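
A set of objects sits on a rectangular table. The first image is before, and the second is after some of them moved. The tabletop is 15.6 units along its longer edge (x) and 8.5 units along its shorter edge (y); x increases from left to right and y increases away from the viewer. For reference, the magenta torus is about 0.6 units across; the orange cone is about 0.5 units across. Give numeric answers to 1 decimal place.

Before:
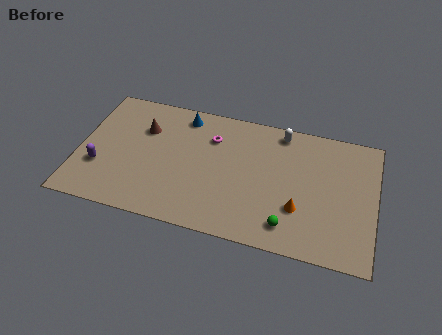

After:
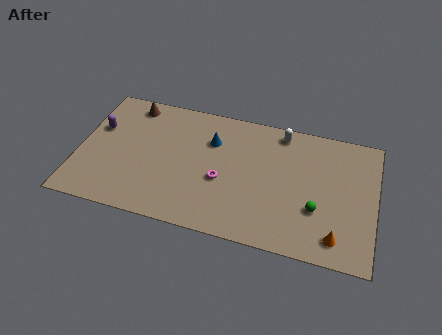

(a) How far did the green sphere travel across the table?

2.0

The green sphere moved from about (11.2, 1.5) to (12.6, 2.9), a distance of √(1.4² + 1.4²) ≈ 2.0.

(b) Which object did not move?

the white capsule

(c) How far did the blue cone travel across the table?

2.1

The blue cone moved from about (5.3, 7.3) to (6.9, 6.0), a distance of √(1.6² + 1.3²) ≈ 2.1.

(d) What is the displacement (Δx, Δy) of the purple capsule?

(-0.3, 2.6)

The purple capsule started near (1.2, 2.8) and ended near (0.9, 5.4).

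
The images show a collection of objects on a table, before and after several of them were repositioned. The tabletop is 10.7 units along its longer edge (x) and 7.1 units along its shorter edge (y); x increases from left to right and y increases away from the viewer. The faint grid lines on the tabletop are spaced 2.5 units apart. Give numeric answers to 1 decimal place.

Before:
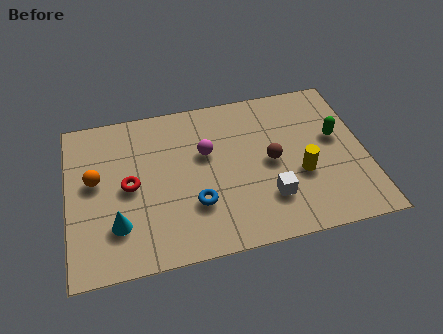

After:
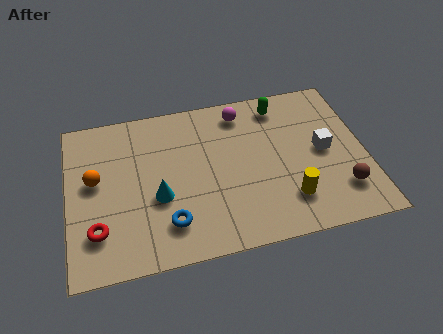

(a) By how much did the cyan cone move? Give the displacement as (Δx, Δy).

(1.5, 0.9)

The cyan cone started near (1.7, 1.9) and ended near (3.2, 2.8).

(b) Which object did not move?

the orange sphere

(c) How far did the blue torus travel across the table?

1.2

The blue torus moved from about (4.5, 2.2) to (3.5, 1.6), a distance of √(1.0² + 0.6²) ≈ 1.2.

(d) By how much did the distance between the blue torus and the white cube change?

+3.4

Before: roughly 2.6 units apart; after: 6.0. That's 3.4 units further apart.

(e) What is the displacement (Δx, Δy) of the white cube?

(2.1, 1.7)

The white cube started near (7.1, 1.9) and ended near (9.2, 3.6).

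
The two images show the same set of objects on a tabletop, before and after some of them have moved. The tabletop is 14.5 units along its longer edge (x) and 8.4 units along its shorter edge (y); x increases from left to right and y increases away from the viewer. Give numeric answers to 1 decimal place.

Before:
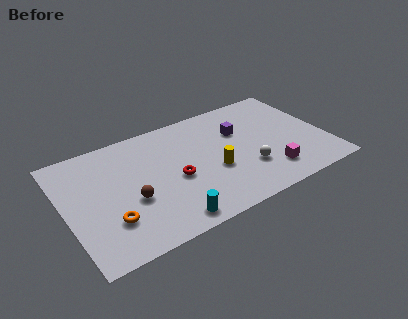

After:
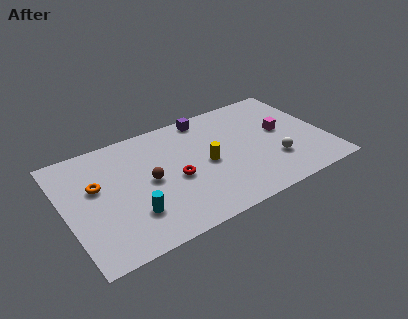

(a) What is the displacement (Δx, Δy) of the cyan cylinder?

(-1.8, 1.3)

The cyan cylinder was at about (5.2, 1.0) and moved to about (3.4, 2.3).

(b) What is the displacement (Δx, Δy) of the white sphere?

(1.5, -0.1)

The white sphere started near (9.9, 2.6) and ended near (11.4, 2.5).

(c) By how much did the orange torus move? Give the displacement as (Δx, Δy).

(-0.4, 2.7)

The orange torus was at about (2.2, 2.4) and moved to about (1.8, 5.1).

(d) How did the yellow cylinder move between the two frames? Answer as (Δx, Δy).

(-0.3, 0.7)

The yellow cylinder started near (8.1, 3.3) and ended near (7.8, 4.0).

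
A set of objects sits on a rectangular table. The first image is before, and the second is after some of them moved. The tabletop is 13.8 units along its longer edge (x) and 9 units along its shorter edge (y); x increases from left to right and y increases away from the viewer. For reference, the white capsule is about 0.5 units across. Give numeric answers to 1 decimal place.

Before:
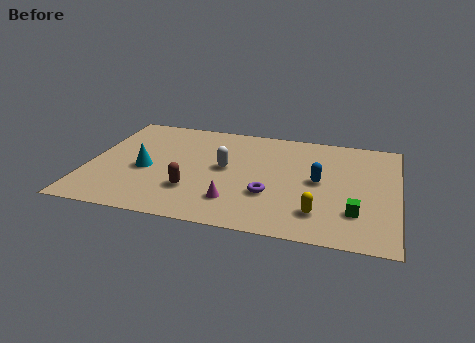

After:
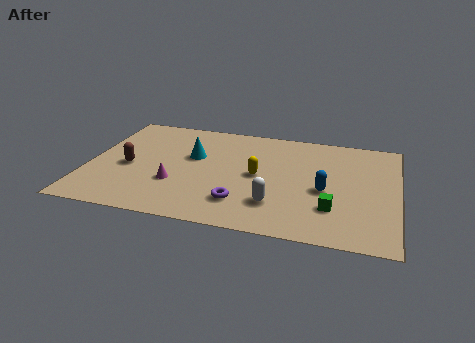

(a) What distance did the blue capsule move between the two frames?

0.8

The blue capsule was near (10.3, 4.6) before and (10.6, 3.9) after, so it travelled √(0.3² + 0.7²) ≈ 0.8 units.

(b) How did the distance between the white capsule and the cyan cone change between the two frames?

+1.4

They were about 3.6 units apart before and 5.0 after — 1.4 units further apart.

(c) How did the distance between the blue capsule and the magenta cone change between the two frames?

+2.3

They were about 4.4 units apart before and 6.7 after — 2.3 units further apart.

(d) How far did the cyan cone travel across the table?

2.6

The cyan cone moved from about (2.6, 3.9) to (4.6, 5.5), a distance of √(2.0² + 1.6²) ≈ 2.6.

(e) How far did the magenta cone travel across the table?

2.8

The magenta cone moved from about (6.7, 2.1) to (4.0, 3.0), a distance of √(2.7² + 0.9²) ≈ 2.8.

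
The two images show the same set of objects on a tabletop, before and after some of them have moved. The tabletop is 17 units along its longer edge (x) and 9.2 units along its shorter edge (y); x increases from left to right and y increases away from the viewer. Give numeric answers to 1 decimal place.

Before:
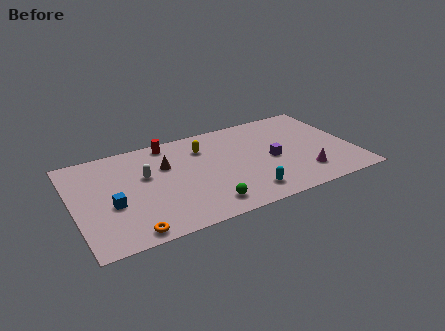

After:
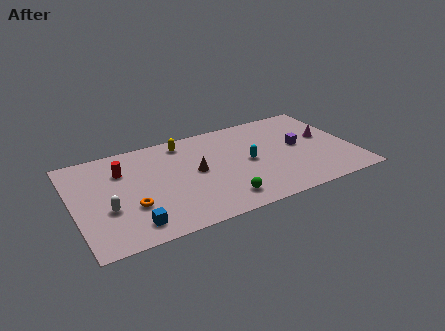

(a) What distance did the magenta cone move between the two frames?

3.6

From (13.7, 2.1) to (15.5, 5.2), the magenta cone covered √(1.8² + 3.1²) ≈ 3.6 units.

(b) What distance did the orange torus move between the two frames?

2.2

From (3.0, 0.9) to (3.3, 3.1), the orange torus covered √(0.3² + 2.2²) ≈ 2.2 units.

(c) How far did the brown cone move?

2.1

The brown cone was near (5.7, 6.1) before and (7.4, 4.8) after, so it travelled √(1.7² + 1.3²) ≈ 2.1 units.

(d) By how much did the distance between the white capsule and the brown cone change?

+4.3

The distance was about 1.4 in the first image and 5.7 in the second, so they moved 4.3 units further apart.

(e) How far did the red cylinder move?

3.4

The red cylinder was near (6.1, 8.2) before and (3.1, 6.6) after, so it travelled √(3.0² + 1.6²) ≈ 3.4 units.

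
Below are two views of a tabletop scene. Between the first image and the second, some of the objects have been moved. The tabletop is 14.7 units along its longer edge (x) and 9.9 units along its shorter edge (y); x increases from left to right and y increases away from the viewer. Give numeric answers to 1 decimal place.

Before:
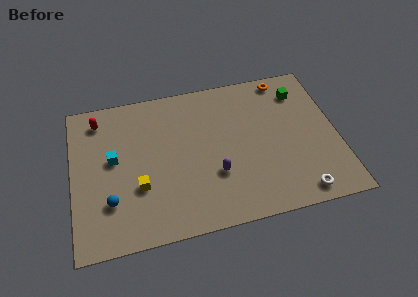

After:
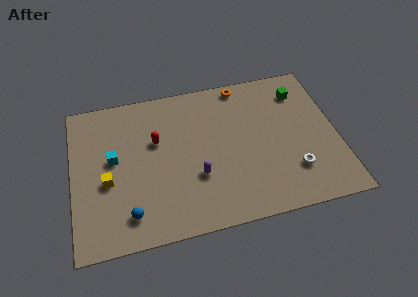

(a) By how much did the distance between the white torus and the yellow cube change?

+1.3

The distance was about 9.0 in the first image and 10.3 in the second, so they moved 1.3 units further apart.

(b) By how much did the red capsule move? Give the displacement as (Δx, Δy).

(3.1, -2.1)

The red capsule was at about (1.6, 8.3) and moved to about (4.7, 6.2).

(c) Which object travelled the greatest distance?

the red capsule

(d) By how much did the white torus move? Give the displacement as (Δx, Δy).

(-0.2, 1.5)

The white torus was at about (12.3, 1.1) and moved to about (12.1, 2.6).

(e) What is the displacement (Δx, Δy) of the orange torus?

(-2.4, 0.1)

From the two frames, the orange torus sits at roughly (12.1, 8.9) before and (9.7, 9.0) after.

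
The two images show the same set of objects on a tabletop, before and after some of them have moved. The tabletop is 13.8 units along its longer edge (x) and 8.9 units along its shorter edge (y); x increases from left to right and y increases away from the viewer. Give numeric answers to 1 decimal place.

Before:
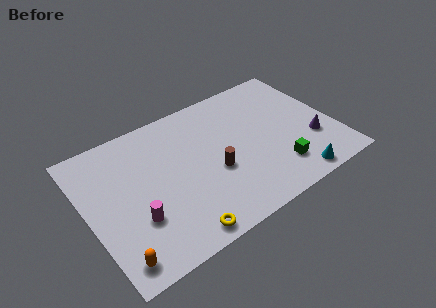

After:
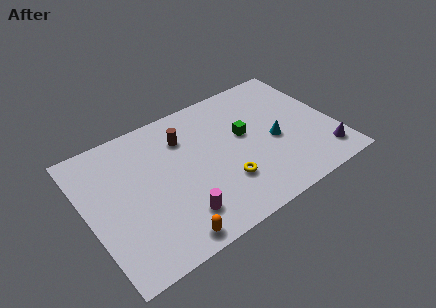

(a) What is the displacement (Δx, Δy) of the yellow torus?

(2.9, 1.7)

The yellow torus was at about (4.4, 0.9) and moved to about (7.3, 2.6).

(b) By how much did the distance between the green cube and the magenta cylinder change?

-2.5

They were about 7.9 units apart before and 5.4 after — 2.5 units closer together.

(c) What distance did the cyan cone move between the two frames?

3.0

The cyan cone was near (10.9, 0.9) before and (10.4, 3.9) after, so it travelled √(0.5² + 3.0²) ≈ 3.0 units.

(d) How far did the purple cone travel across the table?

1.4

The purple cone was near (12.4, 2.9) before and (12.8, 1.6) after, so it travelled √(0.4² + 1.3²) ≈ 1.4 units.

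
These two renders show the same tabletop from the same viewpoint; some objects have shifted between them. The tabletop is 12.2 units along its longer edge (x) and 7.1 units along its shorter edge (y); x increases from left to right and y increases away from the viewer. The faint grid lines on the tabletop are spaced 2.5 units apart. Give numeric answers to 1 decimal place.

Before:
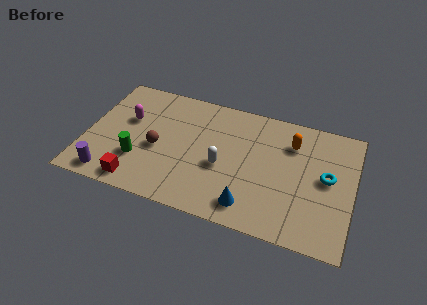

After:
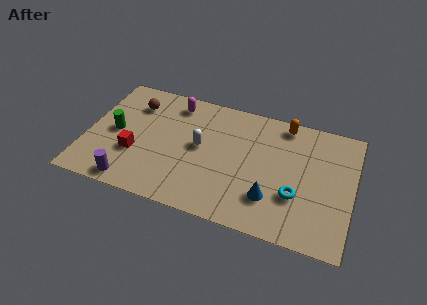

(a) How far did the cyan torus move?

1.9

From (11.0, 3.8) to (9.7, 2.4), the cyan torus covered √(1.3² + 1.4²) ≈ 1.9 units.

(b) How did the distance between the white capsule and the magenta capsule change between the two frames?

-2.1

Before: roughly 4.7 units apart; after: 2.6. That's 2.1 units closer together.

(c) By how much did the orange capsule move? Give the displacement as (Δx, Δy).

(-0.4, 1.0)

The orange capsule was at about (9.3, 5.3) and moved to about (8.9, 6.3).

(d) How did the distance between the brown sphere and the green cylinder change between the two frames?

+0.8

The distance was about 1.2 in the first image and 2.0 in the second, so they moved 0.8 units further apart.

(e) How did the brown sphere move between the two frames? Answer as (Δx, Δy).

(-1.3, 2.3)

The brown sphere started near (3.3, 3.1) and ended near (2.0, 5.4).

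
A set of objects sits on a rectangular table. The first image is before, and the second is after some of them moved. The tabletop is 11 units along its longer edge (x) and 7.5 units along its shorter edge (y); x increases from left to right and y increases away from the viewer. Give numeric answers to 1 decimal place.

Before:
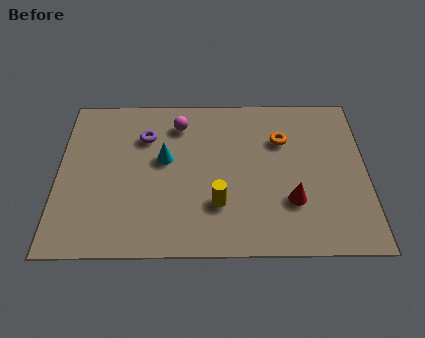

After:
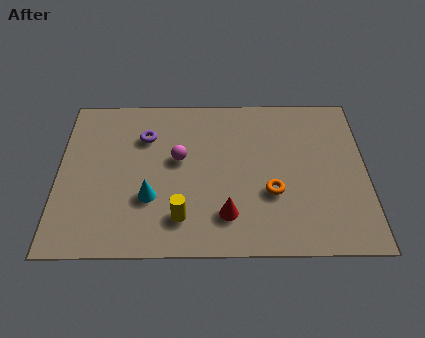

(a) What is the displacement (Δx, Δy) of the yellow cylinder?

(-1.3, -0.6)

From the two frames, the yellow cylinder sits at roughly (5.7, 2.2) before and (4.4, 1.6) after.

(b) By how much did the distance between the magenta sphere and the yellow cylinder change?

-1.3

They were about 4.0 units apart before and 2.7 after — 1.3 units closer together.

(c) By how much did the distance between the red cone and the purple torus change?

-1.4

They were about 6.1 units apart before and 4.7 after — 1.4 units closer together.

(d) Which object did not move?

the purple torus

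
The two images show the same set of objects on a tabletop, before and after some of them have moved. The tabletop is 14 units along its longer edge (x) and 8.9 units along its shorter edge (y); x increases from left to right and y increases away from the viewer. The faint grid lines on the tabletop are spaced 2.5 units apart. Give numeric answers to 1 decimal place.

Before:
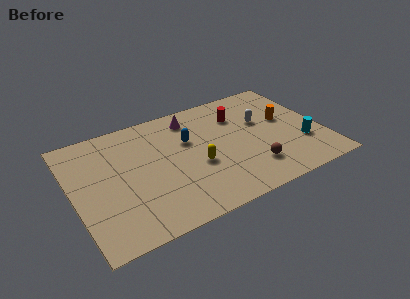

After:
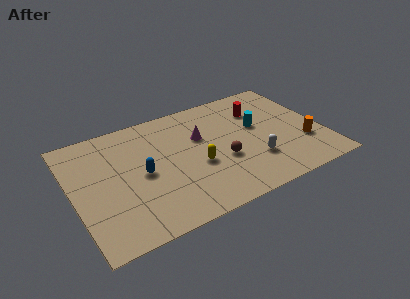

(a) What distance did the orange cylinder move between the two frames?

2.4

The orange cylinder moved from about (12.1, 5.1) to (12.8, 2.8), a distance of √(0.7² + 2.3²) ≈ 2.4.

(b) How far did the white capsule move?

3.0

From (10.8, 5.5) to (9.9, 2.6), the white capsule covered √(0.9² + 2.9²) ≈ 3.0 units.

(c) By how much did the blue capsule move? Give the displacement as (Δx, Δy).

(-2.8, -1.4)

From the two frames, the blue capsule sits at roughly (6.6, 5.7) before and (3.8, 4.3) after.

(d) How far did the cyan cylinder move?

3.3

The cyan cylinder moved from about (12.7, 2.8) to (10.5, 5.2), a distance of √(2.2² + 2.4²) ≈ 3.3.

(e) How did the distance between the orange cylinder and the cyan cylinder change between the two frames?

+0.9

Before: roughly 2.4 units apart; after: 3.3. That's 0.9 units further apart.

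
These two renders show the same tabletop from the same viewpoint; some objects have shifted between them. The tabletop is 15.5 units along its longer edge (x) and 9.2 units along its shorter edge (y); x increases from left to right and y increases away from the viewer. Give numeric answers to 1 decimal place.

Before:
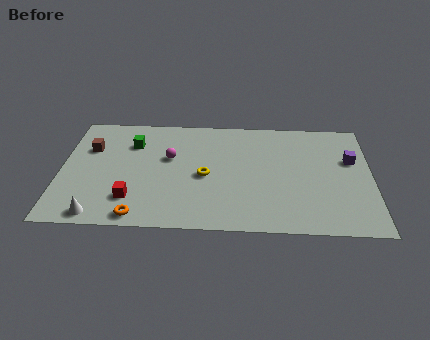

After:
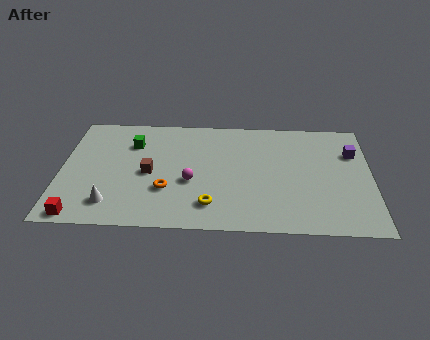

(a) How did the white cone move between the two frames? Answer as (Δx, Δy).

(0.6, 0.9)

The white cone started near (2.0, 0.9) and ended near (2.6, 1.8).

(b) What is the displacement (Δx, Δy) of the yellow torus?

(0.3, -2.3)

The yellow torus started near (7.2, 4.2) and ended near (7.5, 1.9).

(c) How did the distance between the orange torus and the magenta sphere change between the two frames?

-3.5

Before: roughly 4.9 units apart; after: 1.4. That's 3.5 units closer together.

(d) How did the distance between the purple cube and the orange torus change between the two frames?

-1.7

The distance was about 11.6 in the first image and 9.9 in the second, so they moved 1.7 units closer together.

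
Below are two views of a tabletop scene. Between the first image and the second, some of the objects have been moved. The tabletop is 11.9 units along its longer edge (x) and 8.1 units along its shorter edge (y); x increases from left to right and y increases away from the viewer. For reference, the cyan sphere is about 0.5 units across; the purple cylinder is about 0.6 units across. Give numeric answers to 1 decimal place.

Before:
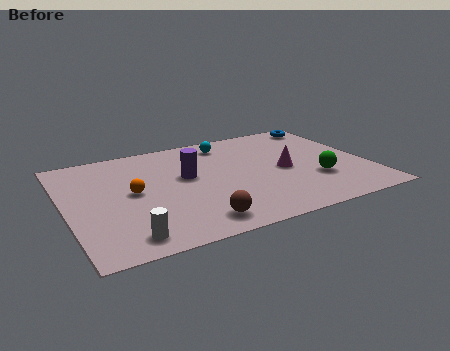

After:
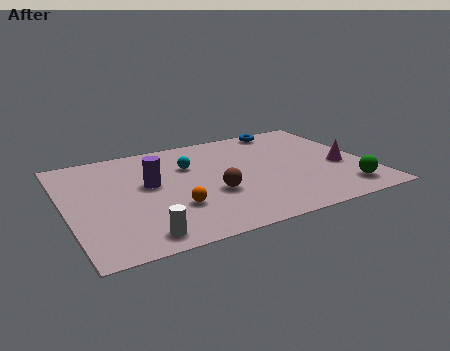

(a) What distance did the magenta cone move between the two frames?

2.3

The magenta cone moved from about (8.6, 3.8) to (10.8, 3.3), a distance of √(2.2² + 0.5²) ≈ 2.3.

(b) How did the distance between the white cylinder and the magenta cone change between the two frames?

+1.5

The distance was about 7.1 in the first image and 8.6 in the second, so they moved 1.5 units further apart.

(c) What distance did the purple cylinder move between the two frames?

1.5

The purple cylinder was near (4.8, 4.7) before and (3.3, 4.6) after, so it travelled √(1.5² + 0.1²) ≈ 1.5 units.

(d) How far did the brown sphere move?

2.0

The brown sphere moved from about (4.7, 1.2) to (5.6, 3.0), a distance of √(0.9² + 1.8²) ≈ 2.0.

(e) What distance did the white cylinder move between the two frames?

0.5

From (2.0, 1.1) to (2.5, 1.0), the white cylinder covered √(0.5² + 0.1²) ≈ 0.5 units.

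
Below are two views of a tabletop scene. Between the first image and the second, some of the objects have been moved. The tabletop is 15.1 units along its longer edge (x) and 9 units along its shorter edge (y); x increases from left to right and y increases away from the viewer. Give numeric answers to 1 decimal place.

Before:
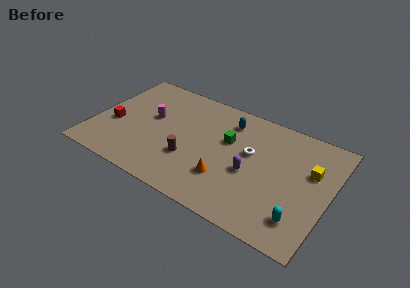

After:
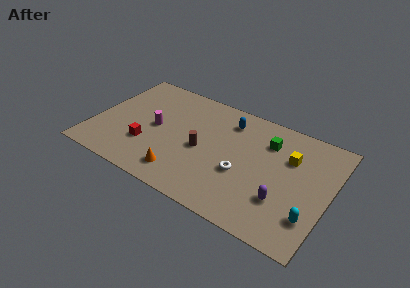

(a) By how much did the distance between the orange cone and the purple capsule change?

+4.6

Before: roughly 1.8 units apart; after: 6.4. That's 4.6 units further apart.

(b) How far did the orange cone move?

2.9

From (8.8, 2.6) to (6.1, 1.6), the orange cone covered √(2.7² + 1.0²) ≈ 2.9 units.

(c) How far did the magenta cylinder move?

0.8

The magenta cylinder moved from about (3.5, 5.2) to (3.9, 4.5), a distance of √(0.4² + 0.7²) ≈ 0.8.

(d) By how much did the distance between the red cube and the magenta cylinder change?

-1.0

They were about 2.7 units apart before and 1.7 after — 1.0 units closer together.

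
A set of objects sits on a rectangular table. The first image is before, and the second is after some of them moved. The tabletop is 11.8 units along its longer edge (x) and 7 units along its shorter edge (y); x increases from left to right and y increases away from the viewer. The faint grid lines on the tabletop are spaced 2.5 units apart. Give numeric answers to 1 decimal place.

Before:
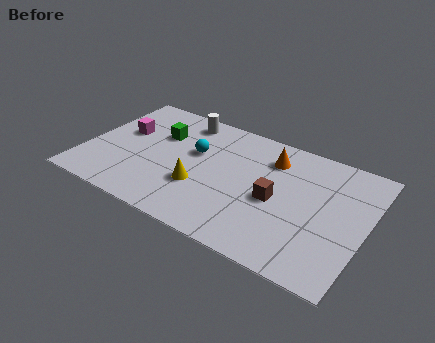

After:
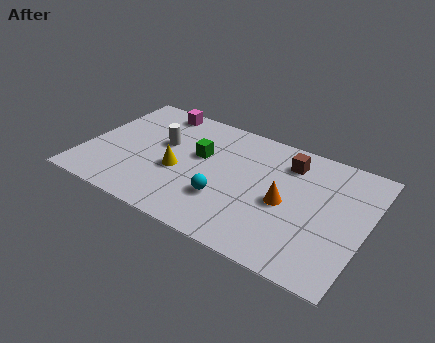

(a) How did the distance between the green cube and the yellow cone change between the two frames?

-1.6

The distance was about 3.1 in the first image and 1.5 in the second, so they moved 1.6 units closer together.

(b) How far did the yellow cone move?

1.1

From (5.0, 2.4) to (4.0, 2.9), the yellow cone covered √(1.0² + 0.5²) ≈ 1.1 units.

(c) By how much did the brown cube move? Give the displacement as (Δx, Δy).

(0.2, 2.3)

The brown cube was at about (8.1, 3.2) and moved to about (8.3, 5.5).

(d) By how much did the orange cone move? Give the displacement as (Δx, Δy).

(0.9, -2.2)

From the two frames, the orange cone sits at roughly (7.6, 5.4) before and (8.5, 3.2) after.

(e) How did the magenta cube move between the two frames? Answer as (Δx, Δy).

(1.1, 2.0)

The magenta cube started near (1.4, 4.2) and ended near (2.5, 6.2).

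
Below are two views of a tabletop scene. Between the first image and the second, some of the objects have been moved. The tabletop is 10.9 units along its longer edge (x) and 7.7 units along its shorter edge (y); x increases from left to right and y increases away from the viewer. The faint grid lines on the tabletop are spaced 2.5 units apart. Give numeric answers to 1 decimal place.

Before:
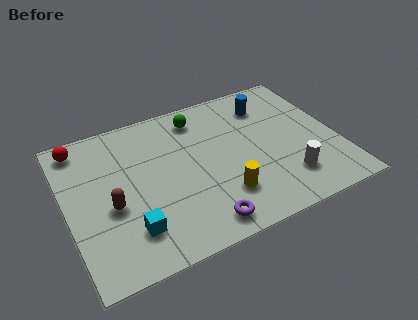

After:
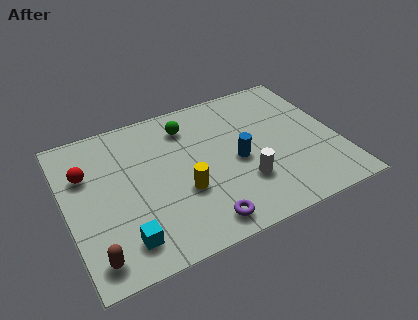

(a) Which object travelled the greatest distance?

the blue cylinder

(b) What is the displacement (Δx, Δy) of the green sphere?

(-0.5, -0.3)

The green sphere started near (5.6, 6.4) and ended near (5.1, 6.1).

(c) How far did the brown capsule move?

2.3

The brown capsule was near (1.7, 3.2) before and (0.8, 1.1) after, so it travelled √(0.9² + 2.1²) ≈ 2.3 units.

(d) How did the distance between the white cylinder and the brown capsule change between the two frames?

-0.8

The distance was about 7.0 in the first image and 6.2 in the second, so they moved 0.8 units closer together.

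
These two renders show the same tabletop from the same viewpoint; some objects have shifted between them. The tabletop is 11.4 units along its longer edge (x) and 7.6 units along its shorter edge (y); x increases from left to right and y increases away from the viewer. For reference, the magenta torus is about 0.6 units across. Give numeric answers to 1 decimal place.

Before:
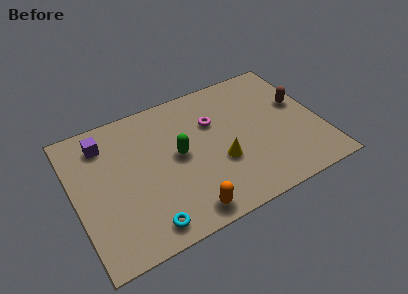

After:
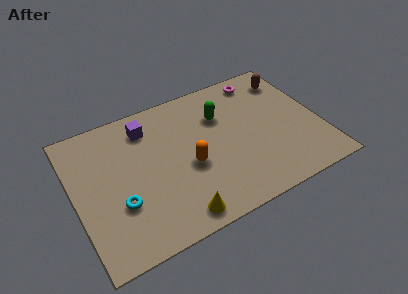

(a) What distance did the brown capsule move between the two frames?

1.6

The brown capsule was near (10.6, 4.5) before and (10.4, 6.1) after, so it travelled √(0.2² + 1.6²) ≈ 1.6 units.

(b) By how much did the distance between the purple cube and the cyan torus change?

-1.4

They were about 5.3 units apart before and 3.9 after — 1.4 units closer together.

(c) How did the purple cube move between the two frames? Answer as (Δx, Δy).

(2.0, 0.0)

From the two frames, the purple cube sits at roughly (1.6, 6.1) before and (3.6, 6.1) after.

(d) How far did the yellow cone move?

3.0

From (6.6, 2.8) to (4.3, 0.9), the yellow cone covered √(2.3² + 1.9²) ≈ 3.0 units.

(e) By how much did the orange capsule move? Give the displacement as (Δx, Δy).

(0.5, 2.3)

The orange capsule started near (4.7, 0.9) and ended near (5.2, 3.2).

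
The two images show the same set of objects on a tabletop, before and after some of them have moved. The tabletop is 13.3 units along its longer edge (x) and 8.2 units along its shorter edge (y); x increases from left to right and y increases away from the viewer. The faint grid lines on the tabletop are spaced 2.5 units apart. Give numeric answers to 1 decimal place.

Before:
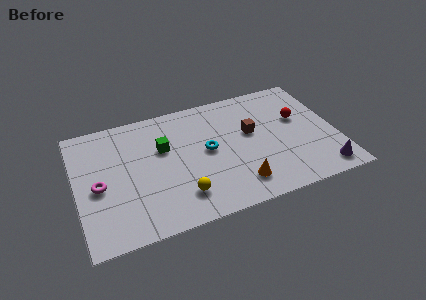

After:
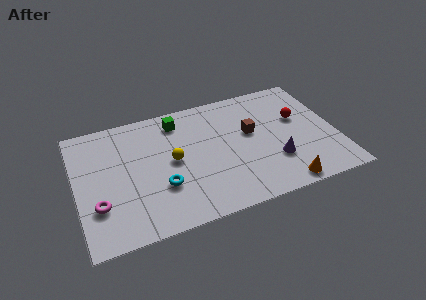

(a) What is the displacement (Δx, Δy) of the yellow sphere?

(-0.2, 2.4)

The yellow sphere started near (5.1, 1.8) and ended near (4.9, 4.2).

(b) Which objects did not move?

the red sphere and the brown cube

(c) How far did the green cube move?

1.8

From (4.5, 5.2) to (5.4, 6.8), the green cube covered √(0.9² + 1.6²) ≈ 1.8 units.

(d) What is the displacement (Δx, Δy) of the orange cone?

(2.2, -0.8)

From the two frames, the orange cone sits at roughly (8.0, 1.6) before and (10.2, 0.8) after.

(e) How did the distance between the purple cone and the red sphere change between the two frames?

-1.1

Before: roughly 4.0 units apart; after: 2.9. That's 1.1 units closer together.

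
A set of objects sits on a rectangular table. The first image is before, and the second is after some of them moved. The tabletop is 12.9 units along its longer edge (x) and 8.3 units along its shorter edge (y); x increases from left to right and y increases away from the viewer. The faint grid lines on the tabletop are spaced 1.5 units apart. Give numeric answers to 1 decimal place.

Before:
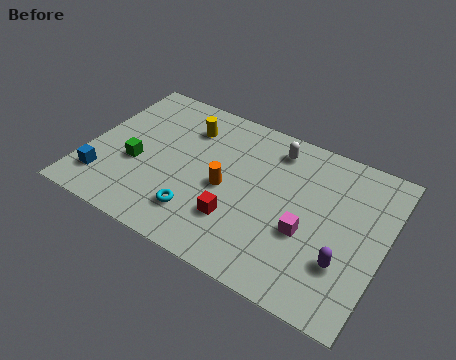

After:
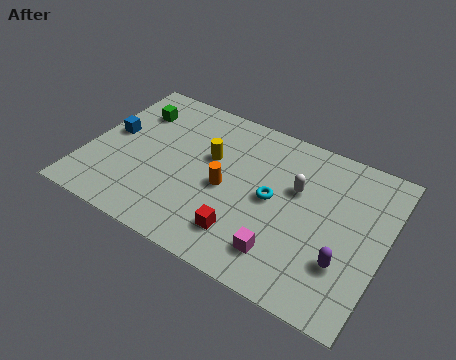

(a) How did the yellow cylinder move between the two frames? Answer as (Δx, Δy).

(1.2, -1.2)

From the two frames, the yellow cylinder sits at roughly (4.0, 6.3) before and (5.2, 5.1) after.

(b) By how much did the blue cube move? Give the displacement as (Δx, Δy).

(-0.1, 2.7)

The blue cube started near (1.0, 1.8) and ended near (0.9, 4.5).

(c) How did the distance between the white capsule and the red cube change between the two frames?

-0.8

They were about 4.6 units apart before and 3.8 after — 0.8 units closer together.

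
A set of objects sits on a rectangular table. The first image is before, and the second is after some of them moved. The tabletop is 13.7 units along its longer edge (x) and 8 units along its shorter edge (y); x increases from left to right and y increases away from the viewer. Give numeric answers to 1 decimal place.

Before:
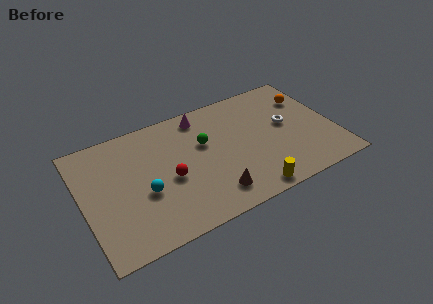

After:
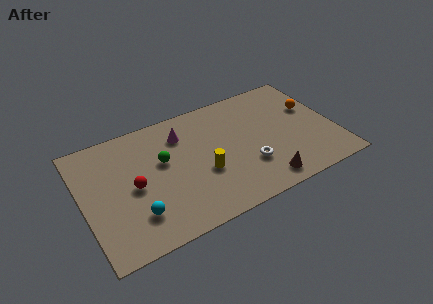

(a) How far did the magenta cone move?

1.4

From (6.8, 6.9) to (5.6, 6.1), the magenta cone covered √(1.2² + 0.8²) ≈ 1.4 units.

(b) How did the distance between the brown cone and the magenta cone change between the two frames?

+0.9

The distance was about 5.4 in the first image and 6.3 in the second, so they moved 0.9 units further apart.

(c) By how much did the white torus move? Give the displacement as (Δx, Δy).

(-2.4, -1.9)

The white torus started near (11.2, 4.4) and ended near (8.8, 2.5).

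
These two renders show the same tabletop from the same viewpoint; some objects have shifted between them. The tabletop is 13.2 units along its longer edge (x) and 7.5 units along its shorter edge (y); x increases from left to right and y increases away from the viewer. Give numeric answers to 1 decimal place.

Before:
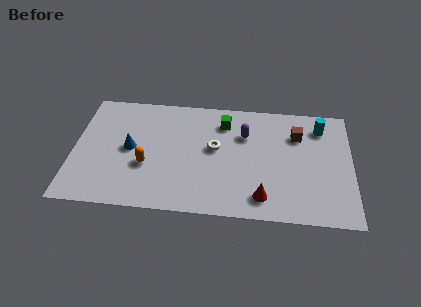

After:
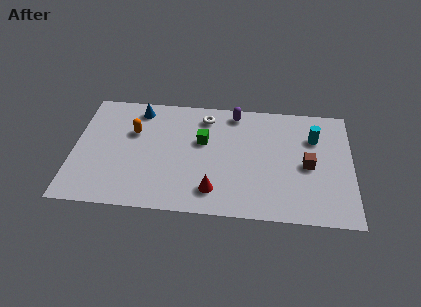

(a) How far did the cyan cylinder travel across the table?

0.8

The cyan cylinder moved from about (11.7, 6.0) to (11.4, 5.3), a distance of √(0.3² + 0.7²) ≈ 0.8.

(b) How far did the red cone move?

2.3

The red cone was near (9.0, 1.3) before and (6.7, 1.5) after, so it travelled √(2.3² + 0.2²) ≈ 2.3 units.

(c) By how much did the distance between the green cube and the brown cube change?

+1.6

They were about 3.5 units apart before and 5.1 after — 1.6 units further apart.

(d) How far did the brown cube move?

2.0

The brown cube was near (10.6, 5.4) before and (11.1, 3.5) after, so it travelled √(0.5² + 1.9²) ≈ 2.0 units.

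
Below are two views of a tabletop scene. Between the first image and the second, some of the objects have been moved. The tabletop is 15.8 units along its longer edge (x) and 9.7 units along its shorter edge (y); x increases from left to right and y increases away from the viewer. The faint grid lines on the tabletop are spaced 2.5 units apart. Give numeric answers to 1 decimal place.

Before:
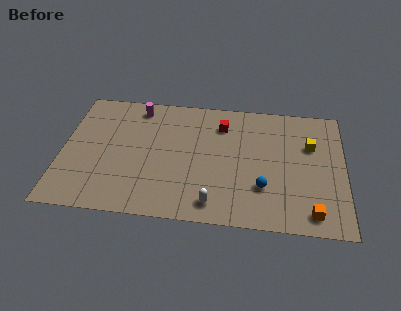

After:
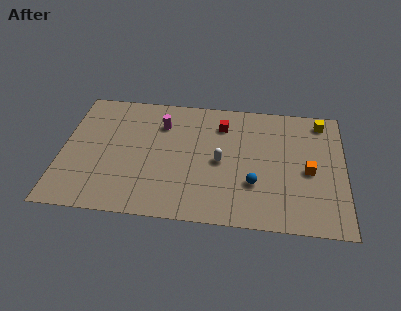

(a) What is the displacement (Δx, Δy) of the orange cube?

(-0.2, 3.1)

The orange cube was at about (14.0, 1.3) and moved to about (13.8, 4.4).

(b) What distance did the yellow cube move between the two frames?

2.1

From (13.9, 6.4) to (14.5, 8.4), the yellow cube covered √(0.6² + 2.0²) ≈ 2.1 units.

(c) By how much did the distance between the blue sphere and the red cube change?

-0.4

The distance was about 5.2 in the first image and 4.8 in the second, so they moved 0.4 units closer together.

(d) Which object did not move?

the red cube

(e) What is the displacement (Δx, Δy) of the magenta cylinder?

(1.4, -1.2)

The magenta cylinder was at about (4.1, 8.4) and moved to about (5.5, 7.2).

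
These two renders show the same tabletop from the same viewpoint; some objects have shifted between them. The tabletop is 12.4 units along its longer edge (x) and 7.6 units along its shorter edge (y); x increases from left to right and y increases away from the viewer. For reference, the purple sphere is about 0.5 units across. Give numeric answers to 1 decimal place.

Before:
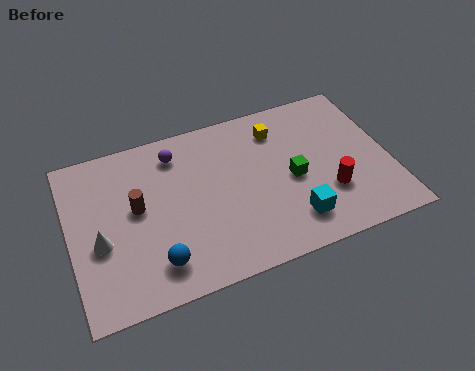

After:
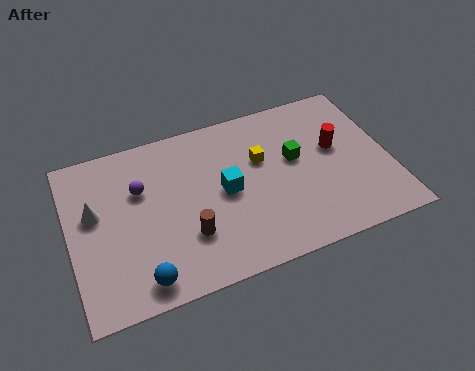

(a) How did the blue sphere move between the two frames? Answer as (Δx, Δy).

(-0.6, -0.5)

The blue sphere started near (3.1, 1.5) and ended near (2.5, 1.0).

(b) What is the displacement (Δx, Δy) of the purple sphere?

(-1.5, -1.2)

From the two frames, the purple sphere sits at roughly (4.3, 6.2) before and (2.8, 5.0) after.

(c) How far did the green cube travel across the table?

0.9

The green cube moved from about (8.6, 3.5) to (8.8, 4.4), a distance of √(0.2² + 0.9²) ≈ 0.9.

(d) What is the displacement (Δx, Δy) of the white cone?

(-0.1, 1.4)

From the two frames, the white cone sits at roughly (1.1, 3.1) before and (1.0, 4.5) after.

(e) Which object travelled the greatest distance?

the cyan cube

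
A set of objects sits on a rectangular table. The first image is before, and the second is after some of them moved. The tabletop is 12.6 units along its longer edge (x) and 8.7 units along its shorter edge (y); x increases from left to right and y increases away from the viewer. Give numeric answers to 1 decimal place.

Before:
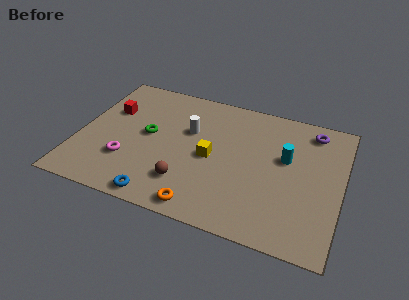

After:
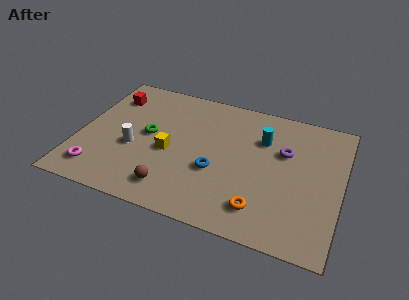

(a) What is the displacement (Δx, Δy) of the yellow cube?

(-2.0, -0.3)

The yellow cube was at about (6.4, 4.1) and moved to about (4.4, 3.8).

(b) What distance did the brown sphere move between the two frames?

0.8

From (5.4, 2.1) to (4.8, 1.5), the brown sphere covered √(0.6² + 0.6²) ≈ 0.8 units.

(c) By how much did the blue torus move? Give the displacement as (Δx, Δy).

(2.4, 2.5)

From the two frames, the blue torus sits at roughly (4.3, 0.8) before and (6.7, 3.3) after.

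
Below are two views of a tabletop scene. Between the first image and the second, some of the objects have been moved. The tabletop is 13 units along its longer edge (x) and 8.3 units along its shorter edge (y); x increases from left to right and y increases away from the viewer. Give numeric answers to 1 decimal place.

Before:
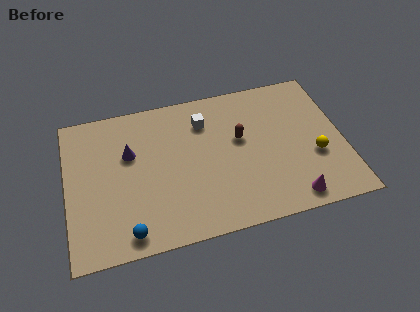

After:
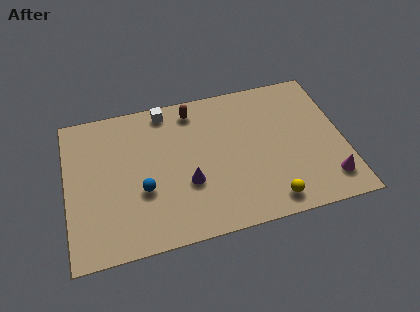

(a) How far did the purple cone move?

3.5

The purple cone moved from about (3.0, 5.3) to (5.6, 3.0), a distance of √(2.6² + 2.3²) ≈ 3.5.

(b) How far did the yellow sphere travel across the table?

3.0

The yellow sphere was near (11.6, 3.1) before and (9.3, 1.1) after, so it travelled √(2.3² + 2.0²) ≈ 3.0 units.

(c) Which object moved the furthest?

the purple cone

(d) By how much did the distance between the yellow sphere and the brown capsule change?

+3.0

The distance was about 3.8 in the first image and 6.8 in the second, so they moved 3.0 units further apart.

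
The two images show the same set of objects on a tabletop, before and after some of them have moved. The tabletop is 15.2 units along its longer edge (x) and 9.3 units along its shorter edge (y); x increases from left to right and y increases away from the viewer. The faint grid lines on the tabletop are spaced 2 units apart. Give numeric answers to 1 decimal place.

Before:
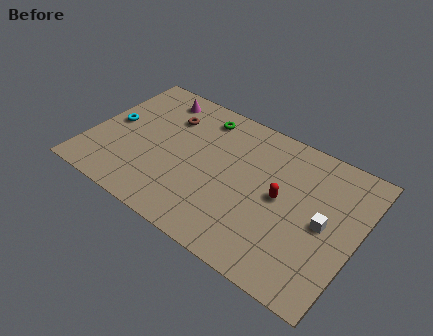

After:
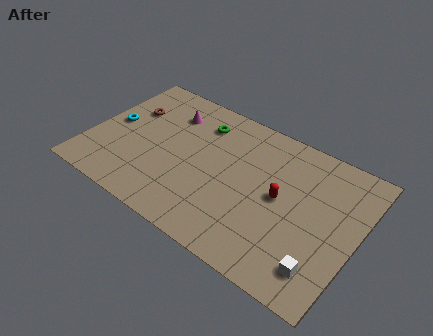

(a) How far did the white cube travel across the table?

2.7

From (13.4, 4.5) to (13.7, 1.8), the white cube covered √(0.3² + 2.7²) ≈ 2.7 units.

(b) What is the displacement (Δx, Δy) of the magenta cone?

(0.9, -0.8)

From the two frames, the magenta cone sits at roughly (3.1, 7.9) before and (4.0, 7.1) after.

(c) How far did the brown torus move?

2.3

The brown torus was near (4.0, 6.8) before and (1.8, 6.2) after, so it travelled √(2.2² + 0.6²) ≈ 2.3 units.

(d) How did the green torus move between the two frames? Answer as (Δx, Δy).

(0.0, -0.5)

The green torus started near (5.8, 7.8) and ended near (5.8, 7.3).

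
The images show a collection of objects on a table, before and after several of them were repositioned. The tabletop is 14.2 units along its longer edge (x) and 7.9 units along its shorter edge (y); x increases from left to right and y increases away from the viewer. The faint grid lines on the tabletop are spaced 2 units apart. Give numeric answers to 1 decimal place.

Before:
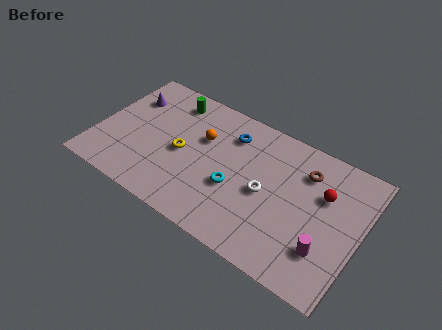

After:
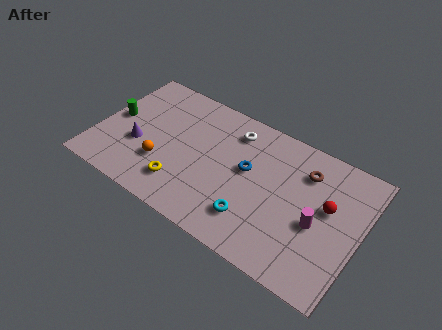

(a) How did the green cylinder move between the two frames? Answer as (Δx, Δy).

(-2.7, -2.5)

The green cylinder started near (3.5, 6.6) and ended near (0.8, 4.1).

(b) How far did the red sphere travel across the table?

0.7

The red sphere was near (12.1, 5.2) before and (12.4, 4.6) after, so it travelled √(0.3² + 0.6²) ≈ 0.7 units.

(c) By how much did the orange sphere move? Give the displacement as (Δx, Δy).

(-1.8, -2.6)

The orange sphere started near (5.5, 5.1) and ended near (3.7, 2.5).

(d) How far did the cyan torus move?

1.7

From (7.6, 3.1) to (8.8, 1.9), the cyan torus covered √(1.2² + 1.2²) ≈ 1.7 units.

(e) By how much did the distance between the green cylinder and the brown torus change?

+2.9

The distance was about 7.5 in the first image and 10.4 in the second, so they moved 2.9 units further apart.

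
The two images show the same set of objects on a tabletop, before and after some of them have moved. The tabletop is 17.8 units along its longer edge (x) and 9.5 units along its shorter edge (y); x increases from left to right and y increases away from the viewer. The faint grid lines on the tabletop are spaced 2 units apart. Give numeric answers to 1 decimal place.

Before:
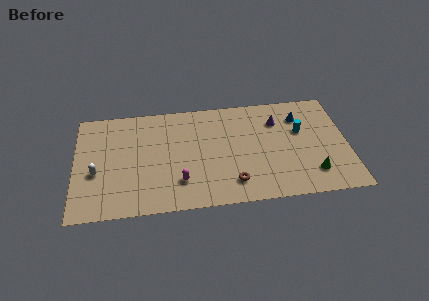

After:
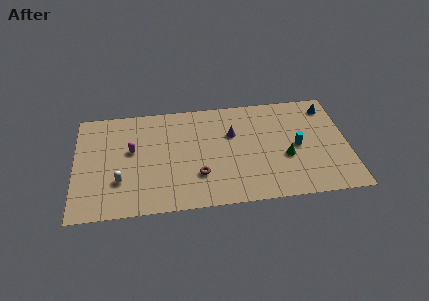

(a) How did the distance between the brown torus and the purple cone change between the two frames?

-1.9

Before: roughly 6.0 units apart; after: 4.1. That's 1.9 units closer together.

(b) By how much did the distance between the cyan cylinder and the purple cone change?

+2.6

The distance was about 1.9 in the first image and 4.5 in the second, so they moved 2.6 units further apart.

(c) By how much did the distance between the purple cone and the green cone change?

-1.1

They were about 5.3 units apart before and 4.2 after — 1.1 units closer together.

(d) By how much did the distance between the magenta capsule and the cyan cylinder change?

+2.1

Before: roughly 8.7 units apart; after: 10.8. That's 2.1 units further apart.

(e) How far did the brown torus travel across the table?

2.4

From (10.2, 1.9) to (8.0, 2.8), the brown torus covered √(2.2² + 0.9²) ≈ 2.4 units.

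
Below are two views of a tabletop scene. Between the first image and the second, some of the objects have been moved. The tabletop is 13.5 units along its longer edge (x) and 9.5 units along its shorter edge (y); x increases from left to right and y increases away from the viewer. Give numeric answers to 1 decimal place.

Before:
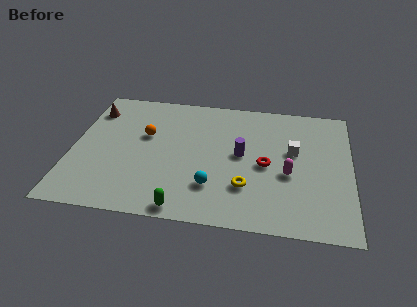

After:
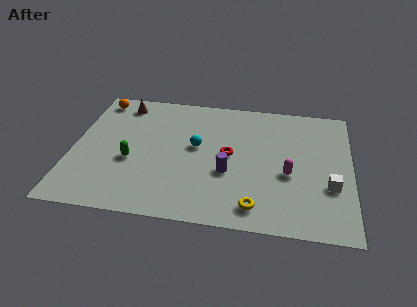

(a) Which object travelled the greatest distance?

the green capsule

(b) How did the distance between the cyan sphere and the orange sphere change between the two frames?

+1.1

They were about 4.7 units apart before and 5.8 after — 1.1 units further apart.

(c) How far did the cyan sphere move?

2.9

The cyan sphere moved from about (6.9, 2.5) to (6.0, 5.3), a distance of √(0.9² + 2.8²) ≈ 2.9.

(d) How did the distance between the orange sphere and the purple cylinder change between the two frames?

+3.3

Before: roughly 4.8 units apart; after: 8.1. That's 3.3 units further apart.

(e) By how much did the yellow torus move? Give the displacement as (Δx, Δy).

(0.5, -1.3)

The yellow torus started near (8.5, 2.7) and ended near (9.0, 1.4).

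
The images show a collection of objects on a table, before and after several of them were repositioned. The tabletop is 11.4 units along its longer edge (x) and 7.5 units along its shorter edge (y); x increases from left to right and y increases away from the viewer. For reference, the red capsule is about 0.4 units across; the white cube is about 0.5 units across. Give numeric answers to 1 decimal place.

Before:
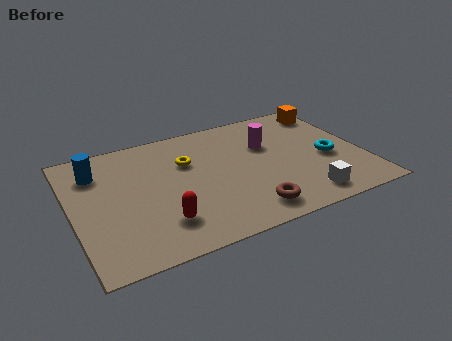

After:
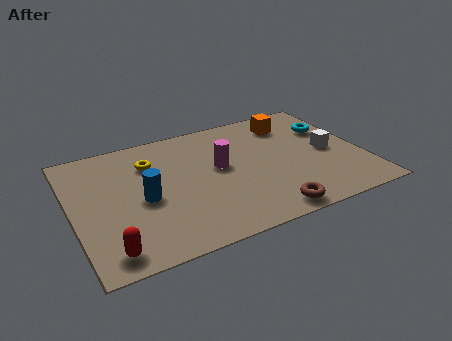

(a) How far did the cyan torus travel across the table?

1.9

The cyan torus moved from about (10.0, 3.2) to (10.4, 5.1), a distance of √(0.4² + 1.9²) ≈ 1.9.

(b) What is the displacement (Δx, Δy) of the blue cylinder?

(1.6, -2.3)

The blue cylinder started near (1.1, 5.7) and ended near (2.7, 3.4).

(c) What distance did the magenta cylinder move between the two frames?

2.1

From (7.8, 4.9) to (5.8, 4.2), the magenta cylinder covered √(2.0² + 0.7²) ≈ 2.1 units.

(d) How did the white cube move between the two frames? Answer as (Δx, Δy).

(1.4, 2.5)

From the two frames, the white cube sits at roughly (8.7, 1.1) before and (10.1, 3.6) after.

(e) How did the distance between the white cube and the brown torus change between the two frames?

+1.8

They were about 2.2 units apart before and 4.0 after — 1.8 units further apart.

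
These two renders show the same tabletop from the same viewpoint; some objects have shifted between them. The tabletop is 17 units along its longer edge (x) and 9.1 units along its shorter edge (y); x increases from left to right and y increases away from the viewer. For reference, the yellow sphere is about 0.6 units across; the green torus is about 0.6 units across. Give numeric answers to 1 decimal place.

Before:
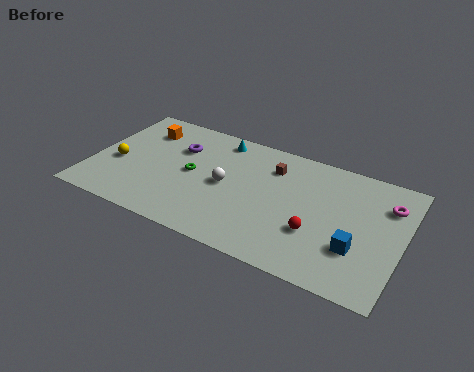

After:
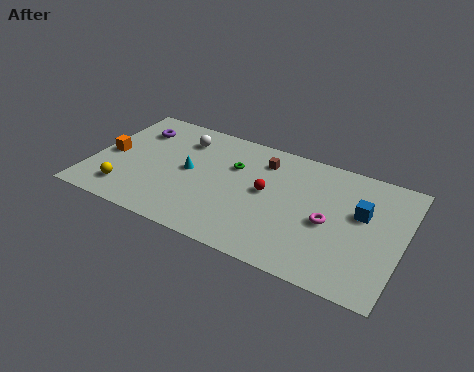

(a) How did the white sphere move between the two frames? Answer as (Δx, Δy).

(-2.8, 2.6)

The white sphere started near (7.4, 4.5) and ended near (4.6, 7.1).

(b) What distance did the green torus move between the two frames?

2.6

From (5.5, 4.6) to (7.6, 6.1), the green torus covered √(2.1² + 1.5²) ≈ 2.6 units.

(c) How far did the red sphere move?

3.4

The red sphere was near (12.5, 3.1) before and (9.6, 4.9) after, so it travelled √(2.9² + 1.8²) ≈ 3.4 units.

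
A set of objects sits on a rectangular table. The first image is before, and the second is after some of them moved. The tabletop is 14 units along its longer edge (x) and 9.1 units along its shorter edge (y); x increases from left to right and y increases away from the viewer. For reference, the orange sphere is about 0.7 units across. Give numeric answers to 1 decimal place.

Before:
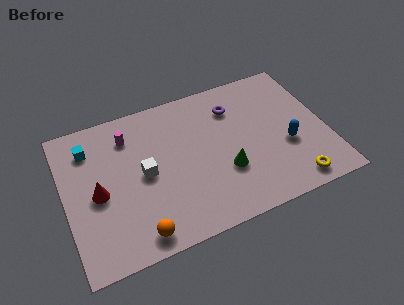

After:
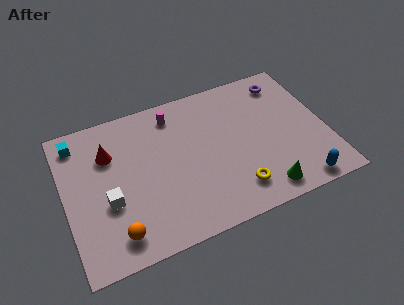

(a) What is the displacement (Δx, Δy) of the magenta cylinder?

(2.5, 0.5)

The magenta cylinder started near (3.6, 7.1) and ended near (6.1, 7.6).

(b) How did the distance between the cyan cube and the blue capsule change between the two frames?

+2.2

The distance was about 10.9 in the first image and 13.1 in the second, so they moved 2.2 units further apart.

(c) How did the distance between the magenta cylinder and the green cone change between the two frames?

+1.4

The distance was about 6.2 in the first image and 7.6 in the second, so they moved 1.4 units further apart.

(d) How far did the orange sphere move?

1.2

From (3.5, 1.1) to (2.4, 1.5), the orange sphere covered √(1.1² + 0.4²) ≈ 1.2 units.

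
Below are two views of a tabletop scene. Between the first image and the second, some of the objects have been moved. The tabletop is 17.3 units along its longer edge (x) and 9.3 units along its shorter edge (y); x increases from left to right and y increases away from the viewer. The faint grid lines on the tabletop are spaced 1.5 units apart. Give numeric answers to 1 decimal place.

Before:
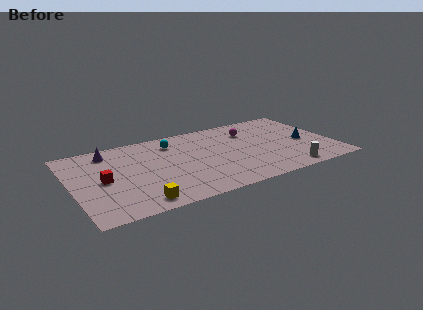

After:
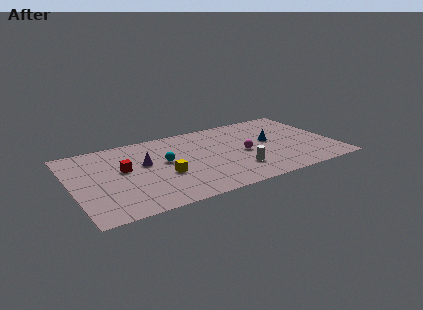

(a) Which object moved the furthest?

the white cylinder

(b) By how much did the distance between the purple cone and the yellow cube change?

-4.5

The distance was about 6.7 in the first image and 2.2 in the second, so they moved 4.5 units closer together.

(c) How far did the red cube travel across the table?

1.6

The red cube was near (2.0, 4.5) before and (3.4, 5.3) after, so it travelled √(1.4² + 0.8²) ≈ 1.6 units.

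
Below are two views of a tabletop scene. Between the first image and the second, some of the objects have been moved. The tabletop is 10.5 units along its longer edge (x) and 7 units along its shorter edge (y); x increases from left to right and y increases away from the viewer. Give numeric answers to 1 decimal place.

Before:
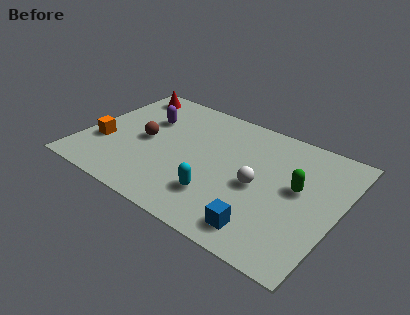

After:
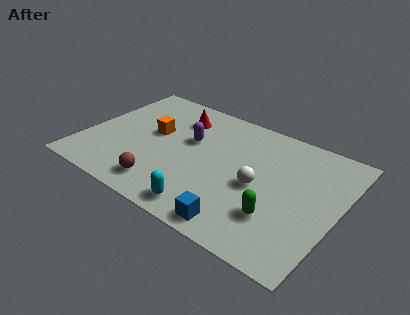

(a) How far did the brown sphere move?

2.5

The brown sphere was near (2.5, 3.4) before and (3.7, 1.2) after, so it travelled √(1.2² + 2.2²) ≈ 2.5 units.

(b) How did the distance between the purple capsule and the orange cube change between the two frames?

-1.2

The distance was about 2.7 in the first image and 1.5 in the second, so they moved 1.2 units closer together.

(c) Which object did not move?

the white sphere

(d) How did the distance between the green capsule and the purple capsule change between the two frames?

-1.8

Before: roughly 6.5 units apart; after: 4.7. That's 1.8 units closer together.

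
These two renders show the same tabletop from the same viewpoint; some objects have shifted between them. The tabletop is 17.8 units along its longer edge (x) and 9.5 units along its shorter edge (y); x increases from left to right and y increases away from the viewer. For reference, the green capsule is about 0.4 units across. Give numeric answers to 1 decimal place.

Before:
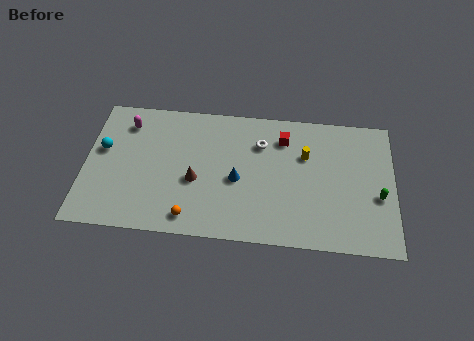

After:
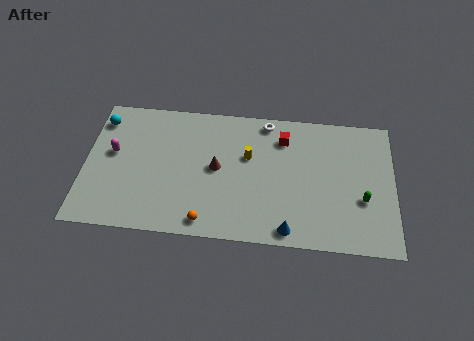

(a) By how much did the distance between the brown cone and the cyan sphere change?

+1.7

They were about 5.7 units apart before and 7.4 after — 1.7 units further apart.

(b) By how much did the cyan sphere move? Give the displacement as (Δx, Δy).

(-0.2, 2.1)

From the two frames, the cyan sphere sits at roughly (1.0, 5.6) before and (0.8, 7.7) after.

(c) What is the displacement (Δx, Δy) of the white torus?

(0.3, 1.6)

From the two frames, the white torus sits at roughly (10.1, 6.9) before and (10.4, 8.5) after.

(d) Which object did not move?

the red cube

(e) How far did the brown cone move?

1.6

The brown cone moved from about (6.4, 3.9) to (7.6, 4.9), a distance of √(1.2² + 1.0²) ≈ 1.6.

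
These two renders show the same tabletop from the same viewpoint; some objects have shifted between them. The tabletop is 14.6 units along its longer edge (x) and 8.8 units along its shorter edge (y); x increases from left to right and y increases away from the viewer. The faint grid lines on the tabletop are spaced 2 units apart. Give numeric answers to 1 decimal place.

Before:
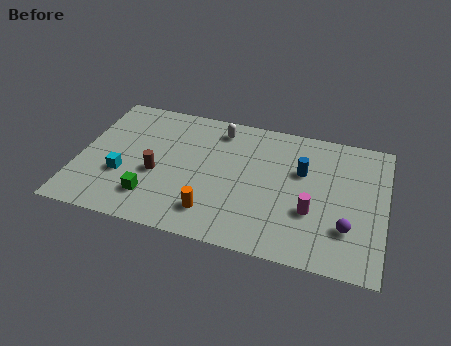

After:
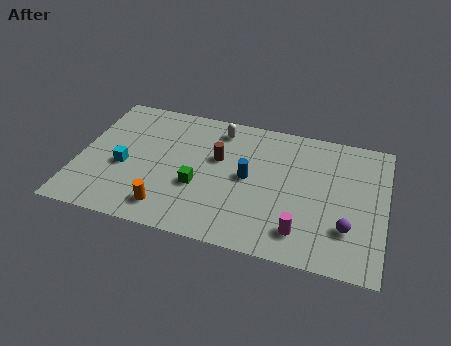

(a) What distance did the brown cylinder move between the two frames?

3.3

The brown cylinder moved from about (3.8, 3.6) to (6.6, 5.4), a distance of √(2.8² + 1.8²) ≈ 3.3.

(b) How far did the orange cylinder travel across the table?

2.1

The orange cylinder was near (6.6, 1.8) before and (4.5, 1.5) after, so it travelled √(2.1² + 0.3²) ≈ 2.1 units.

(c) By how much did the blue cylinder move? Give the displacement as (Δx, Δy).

(-2.5, -1.1)

The blue cylinder was at about (10.6, 5.6) and moved to about (8.1, 4.5).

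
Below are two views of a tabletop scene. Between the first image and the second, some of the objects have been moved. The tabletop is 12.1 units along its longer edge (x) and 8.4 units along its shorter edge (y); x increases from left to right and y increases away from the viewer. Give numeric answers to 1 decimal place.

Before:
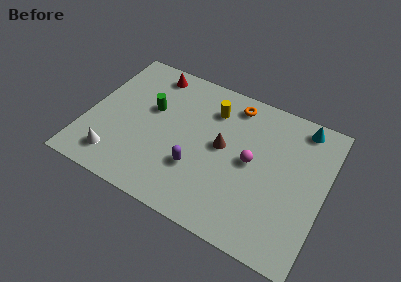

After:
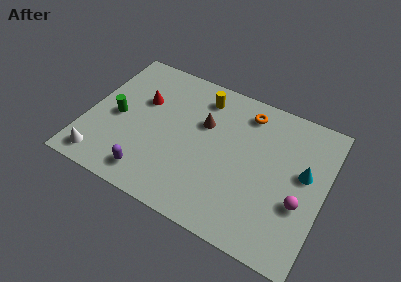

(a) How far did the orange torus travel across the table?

0.7

The orange torus moved from about (7.1, 7.2) to (7.8, 7.0), a distance of √(0.7² + 0.2²) ≈ 0.7.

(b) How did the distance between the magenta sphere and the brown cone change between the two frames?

+4.2

They were about 1.5 units apart before and 5.7 after — 4.2 units further apart.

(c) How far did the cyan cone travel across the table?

2.6

The cyan cone was near (10.6, 7.4) before and (11.0, 4.8) after, so it travelled √(0.4² + 2.6²) ≈ 2.6 units.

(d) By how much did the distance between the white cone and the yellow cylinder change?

+0.8

The distance was about 6.5 in the first image and 7.3 in the second, so they moved 0.8 units further apart.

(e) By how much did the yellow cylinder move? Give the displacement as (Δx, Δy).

(-0.6, 0.5)

From the two frames, the yellow cylinder sits at roughly (6.1, 6.4) before and (5.5, 6.9) after.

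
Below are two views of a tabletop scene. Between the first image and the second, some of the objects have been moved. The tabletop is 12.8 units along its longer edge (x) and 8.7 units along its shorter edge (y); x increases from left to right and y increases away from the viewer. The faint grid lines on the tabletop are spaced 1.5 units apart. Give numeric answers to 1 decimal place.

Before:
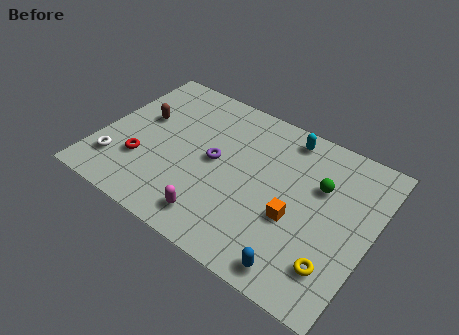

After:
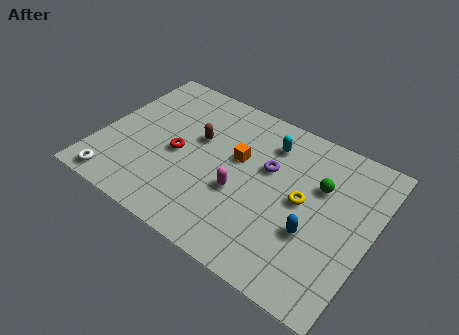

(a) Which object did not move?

the green sphere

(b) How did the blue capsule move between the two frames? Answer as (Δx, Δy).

(0.3, 2.1)

The blue capsule was at about (10.0, 1.0) and moved to about (10.3, 3.1).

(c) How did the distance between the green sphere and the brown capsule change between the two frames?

-2.7

They were about 8.5 units apart before and 5.8 after — 2.7 units closer together.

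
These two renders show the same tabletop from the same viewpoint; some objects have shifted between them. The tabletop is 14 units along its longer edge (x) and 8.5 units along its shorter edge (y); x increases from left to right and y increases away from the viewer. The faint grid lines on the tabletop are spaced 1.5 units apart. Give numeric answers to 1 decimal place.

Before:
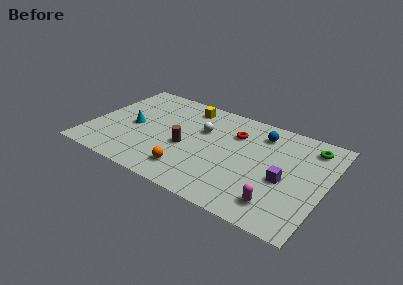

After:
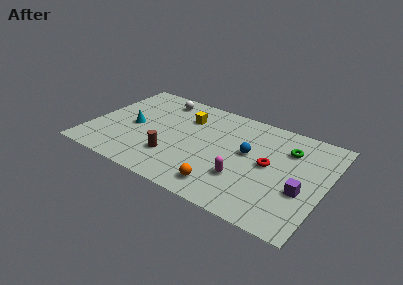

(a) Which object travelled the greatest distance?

the white sphere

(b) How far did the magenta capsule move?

2.4

From (11.6, 1.6) to (9.4, 2.6), the magenta capsule covered √(2.2² + 1.0²) ≈ 2.4 units.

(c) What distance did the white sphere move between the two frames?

3.4

The white sphere was near (6.5, 5.5) before and (3.6, 7.2) after, so it travelled √(2.9² + 1.7²) ≈ 3.4 units.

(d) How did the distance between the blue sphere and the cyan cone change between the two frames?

-1.0

The distance was about 7.9 in the first image and 6.9 in the second, so they moved 1.0 units closer together.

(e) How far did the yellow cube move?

1.0

The yellow cube moved from about (5.3, 7.2) to (5.4, 6.2), a distance of √(0.1² + 1.0²) ≈ 1.0.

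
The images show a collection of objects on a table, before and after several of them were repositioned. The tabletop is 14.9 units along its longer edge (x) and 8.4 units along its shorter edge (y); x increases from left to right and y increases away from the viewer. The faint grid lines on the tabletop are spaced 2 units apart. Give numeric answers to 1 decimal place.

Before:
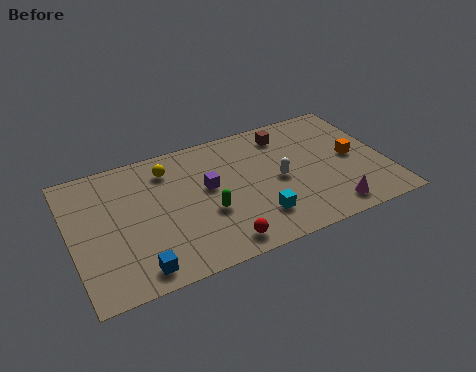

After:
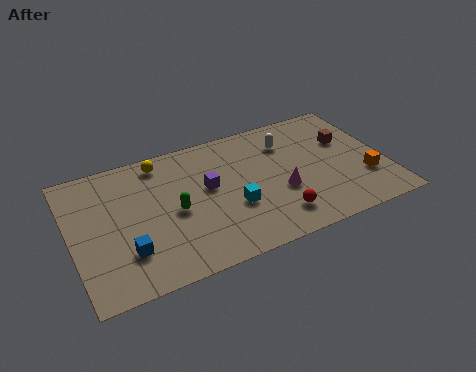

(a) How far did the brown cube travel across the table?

3.2

The brown cube was near (10.5, 6.9) before and (13.3, 5.4) after, so it travelled √(2.8² + 1.5²) ≈ 3.2 units.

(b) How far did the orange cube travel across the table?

1.6

The orange cube was near (13.4, 4.2) before and (13.8, 2.6) after, so it travelled √(0.4² + 1.6²) ≈ 1.6 units.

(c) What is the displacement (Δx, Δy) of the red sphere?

(2.8, 0.6)

The red sphere was at about (6.6, 1.1) and moved to about (9.4, 1.7).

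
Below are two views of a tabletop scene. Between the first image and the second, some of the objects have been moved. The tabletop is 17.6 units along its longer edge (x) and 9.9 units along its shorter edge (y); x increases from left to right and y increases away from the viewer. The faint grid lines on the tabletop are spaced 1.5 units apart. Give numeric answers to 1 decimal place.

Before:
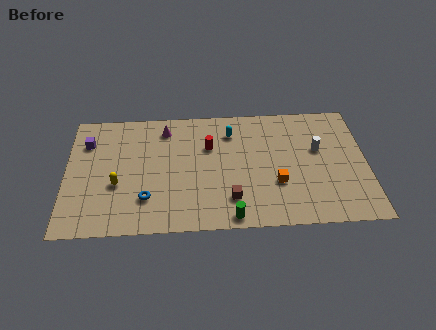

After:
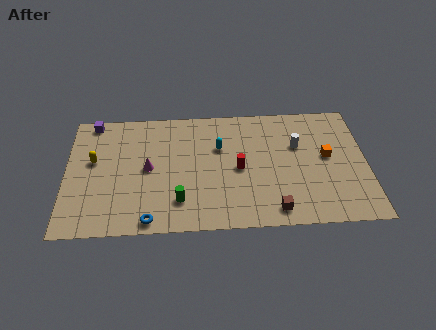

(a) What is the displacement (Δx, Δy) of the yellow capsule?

(-1.4, 2.0)

The yellow capsule started near (3.0, 3.8) and ended near (1.6, 5.8).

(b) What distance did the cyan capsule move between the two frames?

1.4

The cyan capsule moved from about (9.7, 7.7) to (9.0, 6.5), a distance of √(0.7² + 1.2²) ≈ 1.4.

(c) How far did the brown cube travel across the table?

2.7

The brown cube moved from about (9.6, 2.3) to (12.1, 1.3), a distance of √(2.5² + 1.0²) ≈ 2.7.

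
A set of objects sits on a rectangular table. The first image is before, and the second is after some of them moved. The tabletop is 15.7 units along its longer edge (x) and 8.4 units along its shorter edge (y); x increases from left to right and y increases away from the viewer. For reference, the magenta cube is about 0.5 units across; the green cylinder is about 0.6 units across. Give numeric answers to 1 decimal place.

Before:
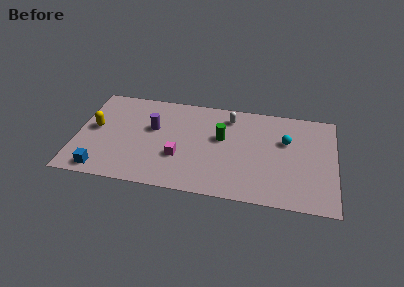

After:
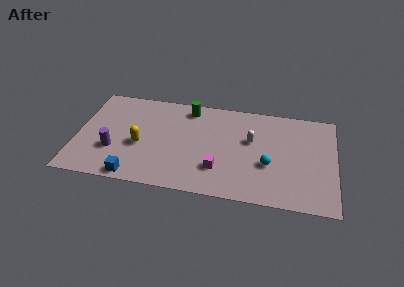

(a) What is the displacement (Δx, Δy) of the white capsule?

(1.4, -1.8)

The white capsule was at about (9.2, 6.9) and moved to about (10.6, 5.1).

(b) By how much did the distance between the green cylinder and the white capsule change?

+2.5

They were about 1.9 units apart before and 4.4 after — 2.5 units further apart.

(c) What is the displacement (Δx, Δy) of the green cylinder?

(-2.1, 2.2)

The green cylinder started near (8.8, 5.0) and ended near (6.7, 7.2).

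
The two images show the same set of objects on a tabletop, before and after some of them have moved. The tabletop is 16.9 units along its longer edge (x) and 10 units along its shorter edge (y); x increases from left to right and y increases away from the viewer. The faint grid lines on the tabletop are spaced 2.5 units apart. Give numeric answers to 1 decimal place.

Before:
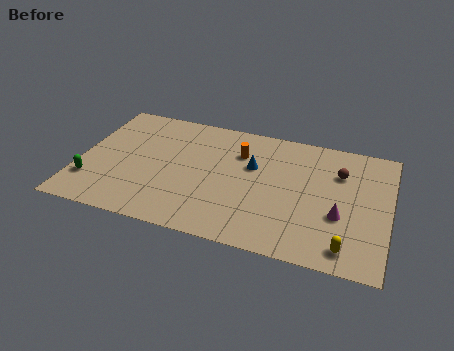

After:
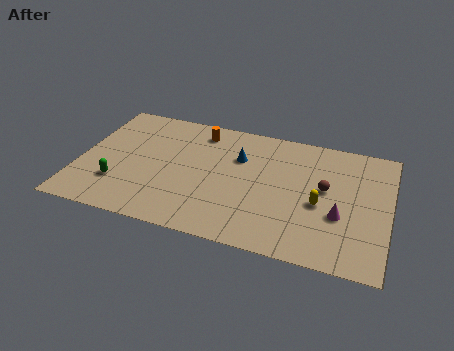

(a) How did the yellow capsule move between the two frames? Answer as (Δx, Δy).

(-1.6, 2.9)

The yellow capsule was at about (14.8, 1.4) and moved to about (13.2, 4.3).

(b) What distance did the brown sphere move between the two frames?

1.7

The brown sphere moved from about (14.1, 7.1) to (13.4, 5.6), a distance of √(0.7² + 1.5²) ≈ 1.7.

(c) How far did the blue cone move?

0.9

The blue cone was near (9.4, 6.3) before and (8.6, 6.8) after, so it travelled √(0.8² + 0.5²) ≈ 0.9 units.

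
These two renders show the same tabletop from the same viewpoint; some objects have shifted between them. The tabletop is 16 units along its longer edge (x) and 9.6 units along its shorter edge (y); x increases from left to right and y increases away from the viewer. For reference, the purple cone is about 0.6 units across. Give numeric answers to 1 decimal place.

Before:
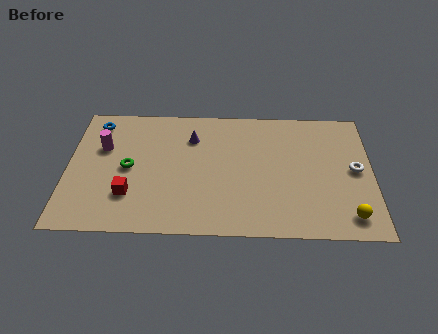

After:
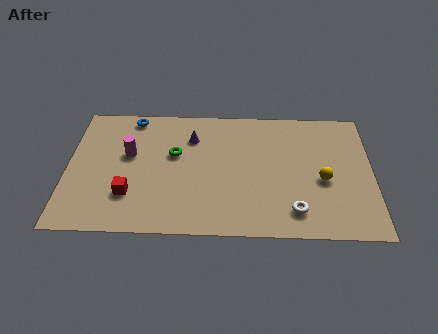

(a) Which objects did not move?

the purple cone and the red cube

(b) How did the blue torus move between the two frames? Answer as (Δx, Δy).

(1.9, 0.5)

The blue torus was at about (1.4, 8.1) and moved to about (3.3, 8.6).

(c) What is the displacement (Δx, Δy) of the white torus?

(-3.2, -3.1)

From the two frames, the white torus sits at roughly (15.1, 4.9) before and (11.9, 1.8) after.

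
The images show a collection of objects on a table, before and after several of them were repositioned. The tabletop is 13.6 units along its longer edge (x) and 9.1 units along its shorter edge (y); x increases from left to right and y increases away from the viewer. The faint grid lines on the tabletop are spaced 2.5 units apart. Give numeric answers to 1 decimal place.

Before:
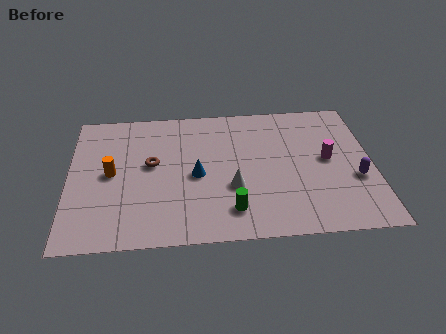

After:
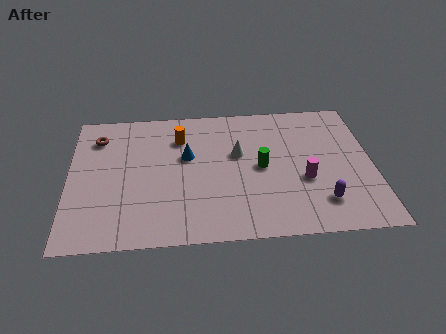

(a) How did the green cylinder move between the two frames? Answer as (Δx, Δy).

(1.4, 2.7)

The green cylinder started near (7.2, 1.8) and ended near (8.6, 4.5).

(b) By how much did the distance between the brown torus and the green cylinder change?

+2.9

They were about 4.8 units apart before and 7.7 after — 2.9 units further apart.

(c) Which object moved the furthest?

the orange cylinder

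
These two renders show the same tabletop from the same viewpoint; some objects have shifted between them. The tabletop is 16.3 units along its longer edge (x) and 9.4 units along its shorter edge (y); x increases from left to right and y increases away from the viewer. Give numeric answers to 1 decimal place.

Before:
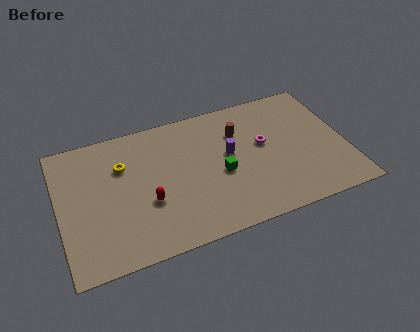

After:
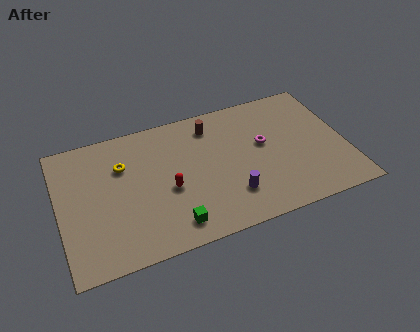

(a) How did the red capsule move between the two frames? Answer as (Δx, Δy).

(1.2, 0.5)

From the two frames, the red capsule sits at roughly (4.9, 3.5) before and (6.1, 4.0) after.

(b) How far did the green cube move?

4.0

From (9.1, 4.1) to (6.1, 1.5), the green cube covered √(3.0² + 2.6²) ≈ 4.0 units.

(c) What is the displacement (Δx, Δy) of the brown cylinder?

(-1.5, 1.0)

The brown cylinder was at about (10.4, 6.7) and moved to about (8.9, 7.7).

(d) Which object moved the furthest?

the green cube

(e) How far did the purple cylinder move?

2.9

The purple cylinder was near (9.7, 5.3) before and (9.5, 2.4) after, so it travelled √(0.2² + 2.9²) ≈ 2.9 units.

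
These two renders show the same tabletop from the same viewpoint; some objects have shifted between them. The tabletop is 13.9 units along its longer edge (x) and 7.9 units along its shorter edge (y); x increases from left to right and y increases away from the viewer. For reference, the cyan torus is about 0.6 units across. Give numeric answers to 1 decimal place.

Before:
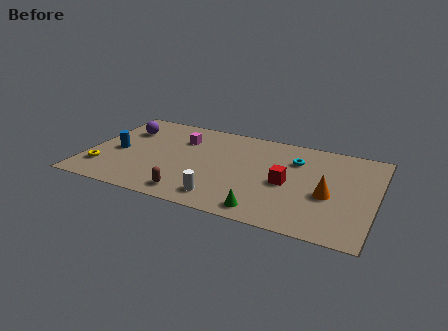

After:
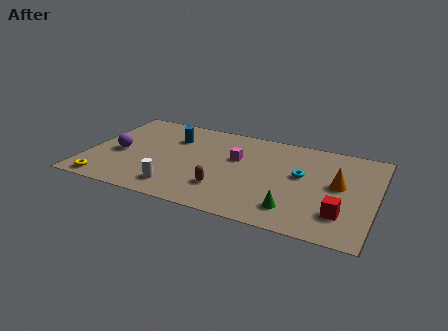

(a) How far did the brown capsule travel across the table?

1.8

The brown capsule was near (5.3, 1.1) before and (6.8, 2.1) after, so it travelled √(1.5² + 1.0²) ≈ 1.8 units.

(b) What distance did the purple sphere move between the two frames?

2.2

The purple sphere moved from about (1.5, 5.7) to (1.5, 3.5), a distance of √(0.0² + 2.2²) ≈ 2.2.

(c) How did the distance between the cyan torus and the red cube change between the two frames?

+1.2

The distance was about 2.1 in the first image and 3.3 in the second, so they moved 1.2 units further apart.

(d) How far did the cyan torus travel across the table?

1.3

The cyan torus moved from about (9.9, 5.7) to (10.3, 4.5), a distance of √(0.4² + 1.2²) ≈ 1.3.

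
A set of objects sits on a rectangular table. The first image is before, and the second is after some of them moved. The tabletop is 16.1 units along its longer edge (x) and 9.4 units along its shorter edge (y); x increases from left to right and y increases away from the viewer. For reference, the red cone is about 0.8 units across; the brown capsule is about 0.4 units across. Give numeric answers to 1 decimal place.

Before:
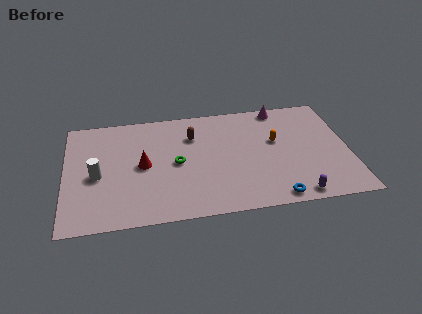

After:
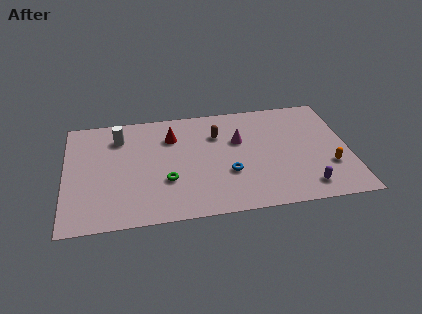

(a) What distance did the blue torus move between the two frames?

3.5

The blue torus moved from about (11.7, 0.9) to (9.2, 3.3), a distance of √(2.5² + 2.4²) ≈ 3.5.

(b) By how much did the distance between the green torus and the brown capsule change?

+2.2

Before: roughly 2.4 units apart; after: 4.6. That's 2.2 units further apart.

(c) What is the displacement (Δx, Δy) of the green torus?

(-0.6, -1.4)

From the two frames, the green torus sits at roughly (6.3, 4.6) before and (5.7, 3.2) after.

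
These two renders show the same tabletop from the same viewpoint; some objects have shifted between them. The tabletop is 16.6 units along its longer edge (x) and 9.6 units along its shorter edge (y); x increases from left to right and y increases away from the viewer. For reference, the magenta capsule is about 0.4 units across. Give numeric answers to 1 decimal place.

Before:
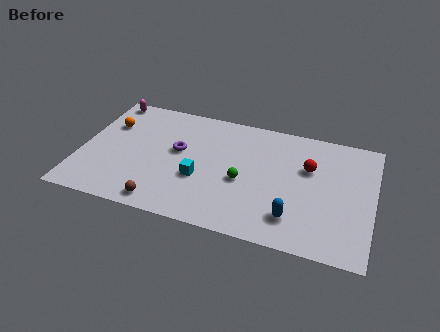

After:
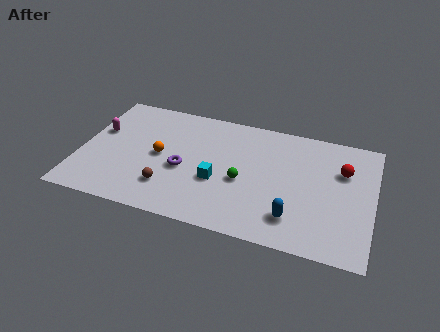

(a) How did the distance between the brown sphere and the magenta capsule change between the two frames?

-3.0

The distance was about 8.5 in the first image and 5.5 in the second, so they moved 3.0 units closer together.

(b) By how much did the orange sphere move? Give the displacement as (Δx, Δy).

(3.1, -1.8)

The orange sphere started near (1.4, 6.6) and ended near (4.5, 4.8).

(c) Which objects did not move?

the blue capsule and the green sphere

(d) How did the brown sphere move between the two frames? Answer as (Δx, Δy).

(0.2, 1.3)

The brown sphere was at about (5.0, 1.1) and moved to about (5.2, 2.4).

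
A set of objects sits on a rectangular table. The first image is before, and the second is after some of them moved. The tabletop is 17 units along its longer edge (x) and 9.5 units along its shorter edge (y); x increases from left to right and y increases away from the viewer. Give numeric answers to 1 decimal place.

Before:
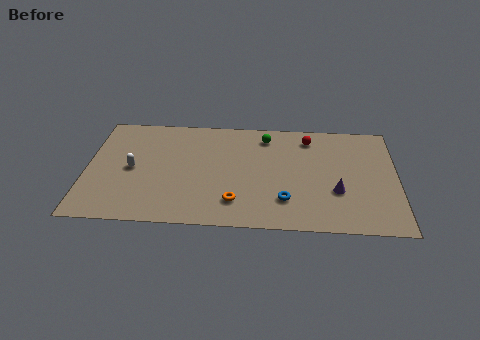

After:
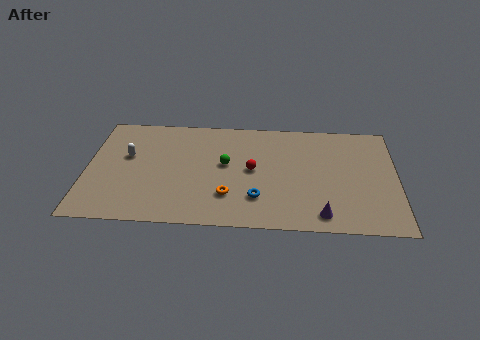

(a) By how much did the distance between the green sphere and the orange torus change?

-3.3

Before: roughly 6.0 units apart; after: 2.7. That's 3.3 units closer together.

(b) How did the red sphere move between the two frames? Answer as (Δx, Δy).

(-3.1, -3.0)

From the two frames, the red sphere sits at roughly (12.2, 7.9) before and (9.1, 4.9) after.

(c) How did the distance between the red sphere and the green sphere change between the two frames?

-0.8

Before: roughly 2.4 units apart; after: 1.6. That's 0.8 units closer together.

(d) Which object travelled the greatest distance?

the red sphere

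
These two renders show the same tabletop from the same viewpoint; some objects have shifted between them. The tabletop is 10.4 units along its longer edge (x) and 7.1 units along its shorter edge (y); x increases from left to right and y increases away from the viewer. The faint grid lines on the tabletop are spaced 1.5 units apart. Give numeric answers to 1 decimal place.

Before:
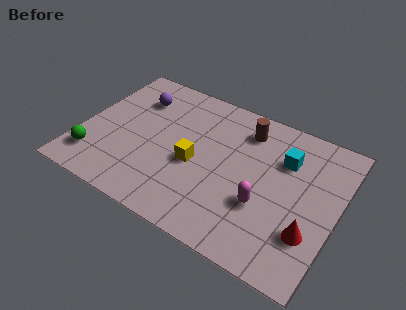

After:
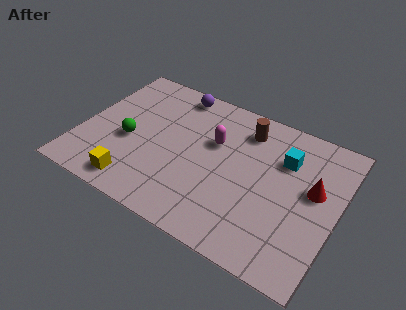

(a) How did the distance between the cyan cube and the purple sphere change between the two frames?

-1.3

Before: roughly 6.2 units apart; after: 4.9. That's 1.3 units closer together.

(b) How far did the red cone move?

2.0

From (9.5, 2.1) to (9.4, 4.1), the red cone covered √(0.1² + 2.0²) ≈ 2.0 units.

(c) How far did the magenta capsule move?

3.0

From (7.6, 2.5) to (5.3, 4.5), the magenta capsule covered √(2.3² + 2.0²) ≈ 3.0 units.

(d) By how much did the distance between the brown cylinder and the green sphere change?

-1.8

They were about 7.0 units apart before and 5.2 after — 1.8 units closer together.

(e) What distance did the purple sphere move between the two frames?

1.8

The purple sphere was near (1.9, 5.3) before and (3.4, 6.3) after, so it travelled √(1.5² + 1.0²) ≈ 1.8 units.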